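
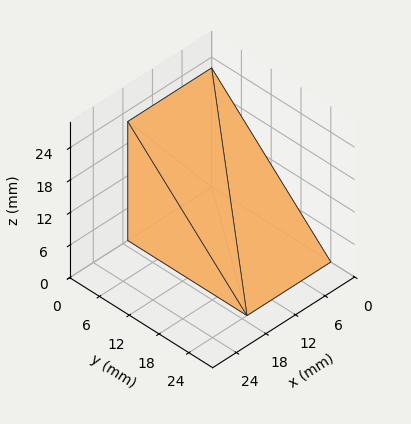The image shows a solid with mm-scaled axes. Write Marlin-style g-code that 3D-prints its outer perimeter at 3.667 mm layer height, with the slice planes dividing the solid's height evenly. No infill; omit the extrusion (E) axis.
Reading the render: the shape is a wedge (ramp): 17 × 24 mm base, rising to 22 mm along the y=0 edge and sloping linearly to z=0 at y=24 (dimensions read to the nearest mm from the axis ticks). For the g-code, the solid's height is divided into equal slices at the stated Δz and each level perimeter traced with G1 moves after a G0 lift.

; perimeter-only toolpath
G21 ; units = mm
G90 ; absolute positioning
G28 ; home
; layer 1
G0 Z3.667
G0 X0.000 Y0.000
G1 X17.000 Y0.000
G1 X17.000 Y20.000
G1 X0.000 Y20.000
G1 X0.000 Y0.000
; layer 2
G0 Z7.333
G0 X0.000 Y0.000
G1 X17.000 Y0.000
G1 X17.000 Y16.000
G1 X0.000 Y16.000
G1 X0.000 Y0.000
; layer 3
G0 Z11.000
G0 X0.000 Y0.000
G1 X17.000 Y0.000
G1 X17.000 Y12.000
G1 X0.000 Y12.000
G1 X0.000 Y0.000
; layer 4
G0 Z14.667
G0 X0.000 Y0.000
G1 X17.000 Y0.000
G1 X17.000 Y8.000
G1 X0.000 Y8.000
G1 X0.000 Y0.000
; layer 5
G0 Z18.333
G0 X0.000 Y0.000
G1 X17.000 Y0.000
G1 X17.000 Y4.000
G1 X0.000 Y4.000
G1 X0.000 Y0.000
M2 ; end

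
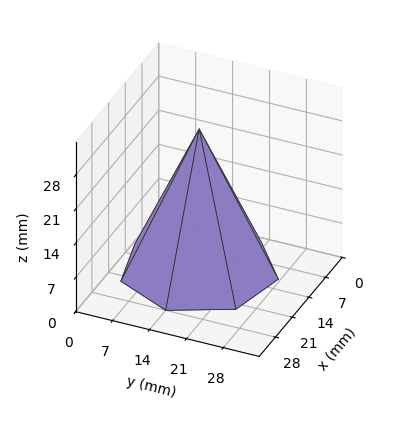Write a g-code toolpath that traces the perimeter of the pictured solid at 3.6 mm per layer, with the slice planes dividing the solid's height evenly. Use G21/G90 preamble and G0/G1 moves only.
Reading the render: the shape is a regular 7-sided pyramid, base circumscribed radius ≈ 14 mm, apex at z ≈ 29 mm (dimensions read to the nearest mm from the axis ticks). For the g-code, the solid's height is divided into equal slices at the stated Δz and each level perimeter traced with G1 moves after a G0 lift.

; perimeter-only toolpath
G21 ; units = mm
G90 ; absolute positioning
G28 ; home
; layer 1
G0 Z3.6
G0 X26.2 Y14.0
G1 X21.6 Y23.5
G1 X11.3 Y25.9
G1 X3.0 Y19.3
G1 X3.0 Y8.7
G1 X11.3 Y2.1
G1 X21.6 Y4.5
G1 X26.2 Y14.0
; layer 2
G0 Z7.2
G0 X24.5 Y14.0
G1 X20.5 Y22.2
G1 X11.7 Y24.2
G1 X4.5 Y18.6
G1 X4.5 Y9.4
G1 X11.7 Y3.8
G1 X20.5 Y5.8
G1 X24.5 Y14.0
; layer 3
G0 Z10.9
G0 X22.8 Y14.0
G1 X19.4 Y20.8
G1 X12.1 Y22.5
G1 X6.1 Y17.8
G1 X6.1 Y10.2
G1 X12.1 Y5.5
G1 X19.4 Y7.2
G1 X22.8 Y14.0
; layer 4
G0 Z14.5
G0 X21.0 Y14.0
G1 X18.4 Y19.4
G1 X12.4 Y20.8
G1 X7.7 Y17.1
G1 X7.7 Y10.9
G1 X12.4 Y7.2
G1 X18.4 Y8.6
G1 X21.0 Y14.0
; layer 5
G0 Z18.1
G0 X19.2 Y14.0
G1 X17.3 Y18.1
G1 X12.8 Y19.1
G1 X9.3 Y16.3
G1 X9.3 Y11.7
G1 X12.8 Y8.9
G1 X17.3 Y9.9
G1 X19.2 Y14.0
; layer 6
G0 Z21.8
G0 X17.5 Y14.0
G1 X16.2 Y16.7
G1 X13.2 Y17.4
G1 X10.8 Y15.5
G1 X10.8 Y12.5
G1 X13.2 Y10.6
G1 X16.2 Y11.3
G1 X17.5 Y14.0
; layer 7
G0 Z25.4
G0 X15.8 Y14.0
G1 X15.1 Y15.4
G1 X13.6 Y15.7
G1 X12.4 Y14.8
G1 X12.4 Y13.2
G1 X13.6 Y12.3
G1 X15.1 Y12.6
G1 X15.8 Y14.0
M2 ; end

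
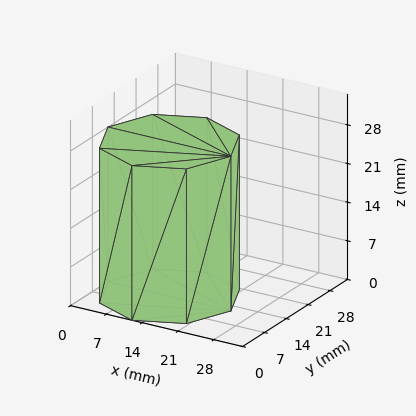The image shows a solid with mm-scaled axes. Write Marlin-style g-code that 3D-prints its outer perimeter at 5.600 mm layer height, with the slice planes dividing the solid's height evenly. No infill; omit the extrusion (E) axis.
Reading the render: the shape is a regular 8-sided prism (a cylinder approximated with 8 flat sides), circumscribed radius ≈ 12 mm, height ≈ 28 mm (dimensions read to the nearest mm from the axis ticks). For the g-code, the solid's height is divided into equal slices at the stated Δz and each level perimeter traced with G1 moves after a G0 lift.

; perimeter-only toolpath
G21 ; units = mm
G90 ; absolute positioning
G28 ; home
; layer 1
G0 Z5.600
G0 X24.000 Y12.000
G1 X20.485 Y20.485
G1 X12.000 Y24.000
G1 X3.515 Y20.485
G1 X0.000 Y12.000
G1 X3.515 Y3.515
G1 X12.000 Y0.000
G1 X20.485 Y3.515
G1 X24.000 Y12.000
; layer 2
G0 Z11.200
G0 X24.000 Y12.000
G1 X20.485 Y20.485
G1 X12.000 Y24.000
G1 X3.515 Y20.485
G1 X0.000 Y12.000
G1 X3.515 Y3.515
G1 X12.000 Y0.000
G1 X20.485 Y3.515
G1 X24.000 Y12.000
; layer 3
G0 Z16.800
G0 X24.000 Y12.000
G1 X20.485 Y20.485
G1 X12.000 Y24.000
G1 X3.515 Y20.485
G1 X0.000 Y12.000
G1 X3.515 Y3.515
G1 X12.000 Y0.000
G1 X20.485 Y3.515
G1 X24.000 Y12.000
; layer 4
G0 Z22.400
G0 X24.000 Y12.000
G1 X20.485 Y20.485
G1 X12.000 Y24.000
G1 X3.515 Y20.485
G1 X0.000 Y12.000
G1 X3.515 Y3.515
G1 X12.000 Y0.000
G1 X20.485 Y3.515
G1 X24.000 Y12.000
; layer 5
G0 Z28.000
G0 X24.000 Y12.000
G1 X20.485 Y20.485
G1 X12.000 Y24.000
G1 X3.515 Y20.485
G1 X0.000 Y12.000
G1 X3.515 Y3.515
G1 X12.000 Y0.000
G1 X20.485 Y3.515
G1 X24.000 Y12.000
M2 ; end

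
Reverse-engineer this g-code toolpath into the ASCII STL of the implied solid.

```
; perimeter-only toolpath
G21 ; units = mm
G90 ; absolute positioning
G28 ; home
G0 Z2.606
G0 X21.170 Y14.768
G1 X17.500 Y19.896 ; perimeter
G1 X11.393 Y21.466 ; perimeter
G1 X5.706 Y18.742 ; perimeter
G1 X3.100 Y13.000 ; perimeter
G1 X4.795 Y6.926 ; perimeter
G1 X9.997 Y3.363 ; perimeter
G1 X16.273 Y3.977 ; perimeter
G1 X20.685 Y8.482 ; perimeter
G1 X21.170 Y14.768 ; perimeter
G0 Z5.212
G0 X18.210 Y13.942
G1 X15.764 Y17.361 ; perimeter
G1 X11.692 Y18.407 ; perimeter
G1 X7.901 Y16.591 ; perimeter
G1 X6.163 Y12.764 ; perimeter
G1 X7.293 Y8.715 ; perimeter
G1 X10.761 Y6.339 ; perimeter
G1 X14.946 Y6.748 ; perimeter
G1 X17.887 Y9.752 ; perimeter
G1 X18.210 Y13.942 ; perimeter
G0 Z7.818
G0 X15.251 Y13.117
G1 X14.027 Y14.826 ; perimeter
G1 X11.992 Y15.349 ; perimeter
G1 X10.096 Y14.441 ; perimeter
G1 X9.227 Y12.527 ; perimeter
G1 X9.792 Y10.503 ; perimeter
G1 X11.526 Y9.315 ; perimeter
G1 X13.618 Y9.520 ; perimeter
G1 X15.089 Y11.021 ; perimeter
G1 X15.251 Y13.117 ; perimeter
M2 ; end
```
solid part
  facet normal 0.0000 0.0000 -1.0000
    outer loop
      vertex 11.094 24.524 0.000
      vertex 19.237 22.431 0.000
      vertex 24.130 15.594 0.000
    endloop
  endfacet
  facet normal 0.0000 0.0000 -1.0000
    outer loop
      vertex 3.511 20.892 0.000
      vertex 11.094 24.524 0.000
      vertex 24.130 15.594 0.000
    endloop
  endfacet
  facet normal 0.0000 0.0000 -1.0000
    outer loop
      vertex 0.036 13.236 0.000
      vertex 3.511 20.892 0.000
      vertex 24.130 15.594 0.000
    endloop
  endfacet
  facet normal 0.0000 0.0000 -1.0000
    outer loop
      vertex 2.296 5.138 0.000
      vertex 0.036 13.236 0.000
      vertex 24.130 15.594 0.000
    endloop
  endfacet
  facet normal 0.0000 0.0000 -1.0000
    outer loop
      vertex 9.232 0.387 0.000
      vertex 2.296 5.138 0.000
      vertex 24.130 15.594 0.000
    endloop
  endfacet
  facet normal 0.0000 0.0000 -1.0000
    outer loop
      vertex 17.600 1.206 0.000
      vertex 9.232 0.387 0.000
      vertex 24.130 15.594 0.000
    endloop
  endfacet
  facet normal 0.0000 0.0000 -1.0000
    outer loop
      vertex 23.483 7.212 0.000
      vertex 17.600 1.206 0.000
      vertex 24.130 15.594 0.000
    endloop
  endfacet
  facet normal 0.5448 0.3899 0.7424
    outer loop
      vertex 24.130 15.594 0.000
      vertex 19.237 22.431 0.000
      vertex 12.291 12.291 10.424
    endloop
  endfacet
  facet normal 0.1668 0.6489 0.7424
    outer loop
      vertex 19.237 22.431 0.000
      vertex 11.094 24.524 0.000
      vertex 12.291 12.291 10.424
    endloop
  endfacet
  facet normal -0.2894 0.6043 0.7424
    outer loop
      vertex 11.094 24.524 0.000
      vertex 3.511 20.892 0.000
      vertex 12.291 12.291 10.424
    endloop
  endfacet
  facet normal -0.6101 0.2769 0.7424
    outer loop
      vertex 3.511 20.892 0.000
      vertex 0.036 13.236 0.000
      vertex 12.291 12.291 10.424
    endloop
  endfacet
  facet normal -0.6453 -0.1801 0.7424
    outer loop
      vertex 0.036 13.236 0.000
      vertex 2.296 5.138 0.000
      vertex 12.291 12.291 10.424
    endloop
  endfacet
  facet normal -0.3786 -0.5528 0.7424
    outer loop
      vertex 2.296 5.138 0.000
      vertex 9.232 0.387 0.000
      vertex 12.291 12.291 10.424
    endloop
  endfacet
  facet normal 0.0653 -0.6668 0.7423
    outer loop
      vertex 9.232 0.387 0.000
      vertex 17.600 1.206 0.000
      vertex 12.291 12.291 10.424
    endloop
  endfacet
  facet normal 0.4786 -0.4688 0.7424
    outer loop
      vertex 17.600 1.206 0.000
      vertex 23.483 7.212 0.000
      vertex 12.291 12.291 10.424
    endloop
  endfacet
  facet normal 0.6680 -0.0516 0.7424
    outer loop
      vertex 23.483 7.212 0.000
      vertex 24.130 15.594 0.000
      vertex 12.291 12.291 10.424
    endloop
  endfacet
endsolid part

The G0 Z moves step by Δz≈2.606 mm. The G1 loops shrink linearly with z, so the solid tapers from its base footprint up to z≈10.4. Closing with a flat bottom cap and the tapered top and triangulating gives 16 facets — a regular 9-sided pyramid, base circumscribed radius ≈ 12.3 mm, apex at z ≈ 10.4 mm.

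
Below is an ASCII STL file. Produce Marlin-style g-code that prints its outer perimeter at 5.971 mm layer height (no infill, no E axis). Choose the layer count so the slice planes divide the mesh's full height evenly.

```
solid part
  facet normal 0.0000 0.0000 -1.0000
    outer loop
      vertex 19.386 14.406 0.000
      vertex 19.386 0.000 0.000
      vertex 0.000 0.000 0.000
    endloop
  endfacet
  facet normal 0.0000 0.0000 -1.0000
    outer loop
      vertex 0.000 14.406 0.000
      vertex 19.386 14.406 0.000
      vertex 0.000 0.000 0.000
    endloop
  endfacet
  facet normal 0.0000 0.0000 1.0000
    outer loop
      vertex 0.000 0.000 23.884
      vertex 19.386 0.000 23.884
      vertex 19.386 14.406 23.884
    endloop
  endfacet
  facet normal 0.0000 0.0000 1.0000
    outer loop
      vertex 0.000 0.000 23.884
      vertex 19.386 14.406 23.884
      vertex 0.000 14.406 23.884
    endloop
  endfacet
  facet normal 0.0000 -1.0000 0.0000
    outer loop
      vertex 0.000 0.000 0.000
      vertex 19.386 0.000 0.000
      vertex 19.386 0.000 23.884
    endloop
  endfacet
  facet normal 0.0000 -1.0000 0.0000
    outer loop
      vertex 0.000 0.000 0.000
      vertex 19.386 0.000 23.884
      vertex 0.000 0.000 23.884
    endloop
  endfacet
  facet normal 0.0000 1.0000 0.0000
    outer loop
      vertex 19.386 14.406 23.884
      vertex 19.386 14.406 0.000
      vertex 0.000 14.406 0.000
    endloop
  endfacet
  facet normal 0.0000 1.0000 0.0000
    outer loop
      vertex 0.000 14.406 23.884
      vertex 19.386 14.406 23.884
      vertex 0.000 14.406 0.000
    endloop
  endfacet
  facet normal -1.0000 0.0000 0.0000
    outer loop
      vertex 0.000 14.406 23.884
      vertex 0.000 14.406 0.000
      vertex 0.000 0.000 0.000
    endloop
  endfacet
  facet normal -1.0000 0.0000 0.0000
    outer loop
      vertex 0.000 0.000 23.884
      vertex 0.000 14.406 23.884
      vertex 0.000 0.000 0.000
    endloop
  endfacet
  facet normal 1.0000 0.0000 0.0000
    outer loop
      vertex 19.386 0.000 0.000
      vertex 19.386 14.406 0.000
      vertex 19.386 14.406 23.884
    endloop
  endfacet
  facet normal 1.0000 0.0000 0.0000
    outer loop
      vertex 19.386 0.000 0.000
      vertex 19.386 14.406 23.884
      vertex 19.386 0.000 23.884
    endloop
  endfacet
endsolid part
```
; perimeter-only toolpath
G21 ; units = mm
G90 ; absolute positioning
G28 ; home
; layer 1
G0 Z5.971
G0 X0.000 Y0.000
G1 X19.386 Y0.000
G1 X19.386 Y14.406
G1 X0.000 Y14.406
G1 X0.000 Y0.000
; layer 2
G0 Z11.942
G0 X0.000 Y0.000
G1 X19.386 Y0.000
G1 X19.386 Y14.406
G1 X0.000 Y14.406
G1 X0.000 Y0.000
; layer 3
G0 Z17.913
G0 X0.000 Y0.000
G1 X19.386 Y0.000
G1 X19.386 Y14.406
G1 X0.000 Y14.406
G1 X0.000 Y0.000
; layer 4
G0 Z23.884
G0 X0.000 Y0.000
G1 X19.386 Y0.000
G1 X19.386 Y14.406
G1 X0.000 Y14.406
G1 X0.000 Y0.000
M2 ; end

The solid is a rectangular box, roughly 19.4 × 14.4 mm footprint and 23.9 mm tall. Slicing at Δz = 5.971 mm — 4 equal slices spanning the solid's height, so layer i sits at z = i·h/4 — gives 4 non-empty perimeters. Each is a 4-segment closed polygon; G0 lifts to the layer z and rapids to the start vertex, then G1 traces the edges.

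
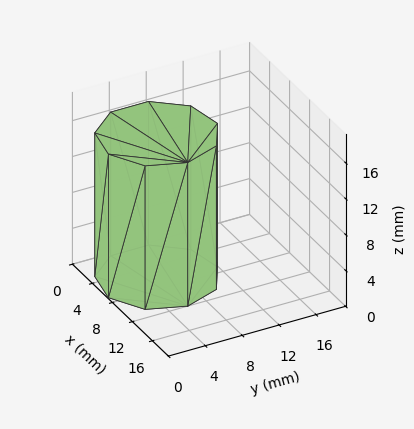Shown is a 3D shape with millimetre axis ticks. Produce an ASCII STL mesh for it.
Reading the render: the shape is a regular 9-sided prism (a cylinder approximated with 9 flat sides), circumscribed radius ≈ 6 mm, height ≈ 16 mm (dimensions read to the nearest mm from the axis ticks). For the STL, each face is triangulated and given an outward normal.

solid part
  facet normal 0.0000 0.0000 -1.0000
    outer loop
      vertex 7.04 11.91 0.00
      vertex 10.60 9.86 0.00
      vertex 12.00 6.00 0.00
    endloop
  endfacet
  facet normal 0.0000 0.0000 -1.0000
    outer loop
      vertex 3.00 11.20 0.00
      vertex 7.04 11.91 0.00
      vertex 12.00 6.00 0.00
    endloop
  endfacet
  facet normal 0.0000 0.0000 -1.0000
    outer loop
      vertex 0.36 8.05 0.00
      vertex 3.00 11.20 0.00
      vertex 12.00 6.00 0.00
    endloop
  endfacet
  facet normal 0.0000 0.0000 -1.0000
    outer loop
      vertex 0.36 3.95 0.00
      vertex 0.36 8.05 0.00
      vertex 12.00 6.00 0.00
    endloop
  endfacet
  facet normal 0.0000 0.0000 -1.0000
    outer loop
      vertex 3.00 0.80 0.00
      vertex 0.36 3.95 0.00
      vertex 12.00 6.00 0.00
    endloop
  endfacet
  facet normal 0.0000 0.0000 -1.0000
    outer loop
      vertex 7.04 0.09 0.00
      vertex 3.00 0.80 0.00
      vertex 12.00 6.00 0.00
    endloop
  endfacet
  facet normal 0.0000 0.0000 -1.0000
    outer loop
      vertex 10.60 2.14 0.00
      vertex 7.04 0.09 0.00
      vertex 12.00 6.00 0.00
    endloop
  endfacet
  facet normal 0.0000 0.0000 1.0000
    outer loop
      vertex 12.00 6.00 16.00
      vertex 10.60 9.86 16.00
      vertex 7.04 11.91 16.00
    endloop
  endfacet
  facet normal 0.0000 0.0000 1.0000
    outer loop
      vertex 12.00 6.00 16.00
      vertex 7.04 11.91 16.00
      vertex 3.00 11.20 16.00
    endloop
  endfacet
  facet normal 0.0000 0.0000 1.0000
    outer loop
      vertex 12.00 6.00 16.00
      vertex 3.00 11.20 16.00
      vertex 0.36 8.05 16.00
    endloop
  endfacet
  facet normal 0.0000 0.0000 1.0000
    outer loop
      vertex 12.00 6.00 16.00
      vertex 0.36 8.05 16.00
      vertex 0.36 3.95 16.00
    endloop
  endfacet
  facet normal 0.0000 0.0000 1.0000
    outer loop
      vertex 12.00 6.00 16.00
      vertex 0.36 3.95 16.00
      vertex 3.00 0.80 16.00
    endloop
  endfacet
  facet normal 0.0000 0.0000 1.0000
    outer loop
      vertex 12.00 6.00 16.00
      vertex 3.00 0.80 16.00
      vertex 7.04 0.09 16.00
    endloop
  endfacet
  facet normal 0.0000 0.0000 1.0000
    outer loop
      vertex 12.00 6.00 16.00
      vertex 7.04 0.09 16.00
      vertex 10.60 2.14 16.00
    endloop
  endfacet
  facet normal 0.9401 0.3410 0.0000
    outer loop
      vertex 12.00 6.00 0.00
      vertex 10.60 9.86 0.00
      vertex 10.60 9.86 16.00
    endloop
  endfacet
  facet normal 0.9401 0.3410 0.0000
    outer loop
      vertex 12.00 6.00 0.00
      vertex 10.60 9.86 16.00
      vertex 12.00 6.00 16.00
    endloop
  endfacet
  facet normal 0.4990 0.8666 0.0000
    outer loop
      vertex 10.60 9.86 0.00
      vertex 7.04 11.91 0.00
      vertex 7.04 11.91 16.00
    endloop
  endfacet
  facet normal 0.4990 0.8666 0.0000
    outer loop
      vertex 10.60 9.86 0.00
      vertex 7.04 11.91 16.00
      vertex 10.60 9.86 16.00
    endloop
  endfacet
  facet normal -0.1731 0.9849 0.0000
    outer loop
      vertex 7.04 11.91 0.00
      vertex 3.00 11.20 0.00
      vertex 3.00 11.20 16.00
    endloop
  endfacet
  facet normal -0.1731 0.9849 0.0000
    outer loop
      vertex 7.04 11.91 0.00
      vertex 3.00 11.20 16.00
      vertex 7.04 11.91 16.00
    endloop
  endfacet
  facet normal -0.7664 0.6423 0.0000
    outer loop
      vertex 3.00 11.20 0.00
      vertex 0.36 8.05 0.00
      vertex 0.36 8.05 16.00
    endloop
  endfacet
  facet normal -0.7664 0.6423 0.0000
    outer loop
      vertex 3.00 11.20 0.00
      vertex 0.36 8.05 16.00
      vertex 3.00 11.20 16.00
    endloop
  endfacet
  facet normal -1.0000 0.0000 0.0000
    outer loop
      vertex 0.36 8.05 0.00
      vertex 0.36 3.95 0.00
      vertex 0.36 3.95 16.00
    endloop
  endfacet
  facet normal -1.0000 0.0000 0.0000
    outer loop
      vertex 0.36 8.05 0.00
      vertex 0.36 3.95 16.00
      vertex 0.36 8.05 16.00
    endloop
  endfacet
  facet normal -0.7664 -0.6423 0.0000
    outer loop
      vertex 0.36 3.95 0.00
      vertex 3.00 0.80 0.00
      vertex 3.00 0.80 16.00
    endloop
  endfacet
  facet normal -0.7664 -0.6423 0.0000
    outer loop
      vertex 0.36 3.95 0.00
      vertex 3.00 0.80 16.00
      vertex 0.36 3.95 16.00
    endloop
  endfacet
  facet normal -0.1731 -0.9849 0.0000
    outer loop
      vertex 3.00 0.80 0.00
      vertex 7.04 0.09 0.00
      vertex 7.04 0.09 16.00
    endloop
  endfacet
  facet normal -0.1731 -0.9849 0.0000
    outer loop
      vertex 3.00 0.80 0.00
      vertex 7.04 0.09 16.00
      vertex 3.00 0.80 16.00
    endloop
  endfacet
  facet normal 0.4990 -0.8666 0.0000
    outer loop
      vertex 7.04 0.09 0.00
      vertex 10.60 2.14 0.00
      vertex 10.60 2.14 16.00
    endloop
  endfacet
  facet normal 0.4990 -0.8666 0.0000
    outer loop
      vertex 7.04 0.09 0.00
      vertex 10.60 2.14 16.00
      vertex 7.04 0.09 16.00
    endloop
  endfacet
  facet normal 0.9401 -0.3410 0.0000
    outer loop
      vertex 10.60 2.14 0.00
      vertex 12.00 6.00 0.00
      vertex 12.00 6.00 16.00
    endloop
  endfacet
  facet normal 0.9401 -0.3410 0.0000
    outer loop
      vertex 10.60 2.14 0.00
      vertex 12.00 6.00 16.00
      vertex 10.60 2.14 16.00
    endloop
  endfacet
endsolid part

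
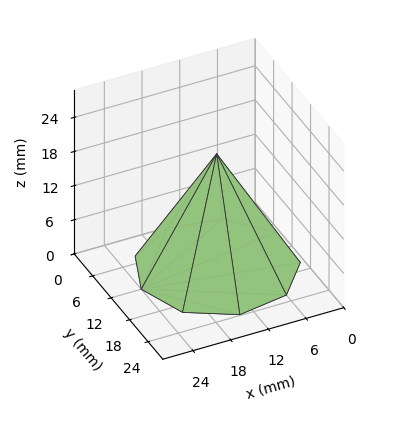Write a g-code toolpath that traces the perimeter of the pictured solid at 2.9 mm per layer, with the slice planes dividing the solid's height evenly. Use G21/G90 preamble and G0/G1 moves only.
Reading the render: the shape is a regular 9-sided pyramid, base circumscribed radius ≈ 12 mm, apex at z ≈ 20 mm (dimensions read to the nearest mm from the axis ticks). For the g-code, the solid's height is divided into equal slices at the stated Δz and each level perimeter traced with G1 moves after a G0 lift.

; perimeter-only toolpath
G21 ; units = mm
G90 ; absolute positioning
G28 ; home
; layer 1
G0 Z2.9
G0 X22.3 Y12.0
G1 X19.9 Y18.6
G1 X13.8 Y22.1
G1 X6.9 Y20.9
G1 X2.3 Y15.5
G1 X2.3 Y8.5
G1 X6.9 Y3.1
G1 X13.8 Y1.9
G1 X19.9 Y5.4
G1 X22.3 Y12.0
; layer 2
G0 Z5.7
G0 X20.6 Y12.0
G1 X18.6 Y17.5
G1 X13.5 Y20.4
G1 X7.7 Y19.4
G1 X3.9 Y14.9
G1 X3.9 Y9.1
G1 X7.7 Y4.6
G1 X13.5 Y3.6
G1 X18.6 Y6.5
G1 X20.6 Y12.0
; layer 3
G0 Z8.6
G0 X18.9 Y12.0
G1 X17.3 Y16.4
G1 X13.2 Y18.7
G1 X8.6 Y17.9
G1 X5.5 Y14.3
G1 X5.5 Y9.7
G1 X8.6 Y6.1
G1 X13.2 Y5.3
G1 X17.3 Y7.6
G1 X18.9 Y12.0
; layer 4
G0 Z11.4
G0 X17.1 Y12.0
G1 X15.9 Y15.3
G1 X12.9 Y17.1
G1 X9.4 Y16.5
G1 X7.2 Y13.8
G1 X7.2 Y10.2
G1 X9.4 Y7.5
G1 X12.9 Y6.9
G1 X15.9 Y8.7
G1 X17.1 Y12.0
; layer 5
G0 Z14.3
G0 X15.4 Y12.0
G1 X14.6 Y14.2
G1 X12.6 Y15.4
G1 X10.3 Y15.0
G1 X8.8 Y13.2
G1 X8.8 Y10.8
G1 X10.3 Y9.0
G1 X12.6 Y8.6
G1 X14.6 Y9.8
G1 X15.4 Y12.0
; layer 6
G0 Z17.1
G0 X13.7 Y12.0
G1 X13.3 Y13.1
G1 X12.3 Y13.7
G1 X11.1 Y13.5
G1 X10.4 Y12.6
G1 X10.4 Y11.4
G1 X11.1 Y10.5
G1 X12.3 Y10.3
G1 X13.3 Y10.9
G1 X13.7 Y12.0
M2 ; end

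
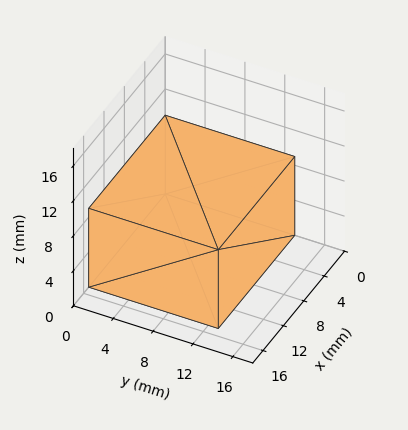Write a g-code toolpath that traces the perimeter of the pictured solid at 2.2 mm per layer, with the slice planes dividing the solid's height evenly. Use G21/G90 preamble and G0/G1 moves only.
Reading the render: the shape is a rectangular box, roughly 15 × 13 mm footprint and 9 mm tall (dimensions read to the nearest mm from the axis ticks). For the g-code, the solid's height is divided into equal slices at the stated Δz and each level perimeter traced with G1 moves after a G0 lift.

; perimeter-only toolpath
G21 ; units = mm
G90 ; absolute positioning
G28 ; home
; layer 1
G0 Z2.2
G0 X0.0 Y0.0
G1 X15.0 Y0.0
G1 X15.0 Y13.0
G1 X0.0 Y13.0
G1 X0.0 Y0.0
; layer 2
G0 Z4.5
G0 X0.0 Y0.0
G1 X15.0 Y0.0
G1 X15.0 Y13.0
G1 X0.0 Y13.0
G1 X0.0 Y0.0
; layer 3
G0 Z6.8
G0 X0.0 Y0.0
G1 X15.0 Y0.0
G1 X15.0 Y13.0
G1 X0.0 Y13.0
G1 X0.0 Y0.0
; layer 4
G0 Z9.0
G0 X0.0 Y0.0
G1 X15.0 Y0.0
G1 X15.0 Y13.0
G1 X0.0 Y13.0
G1 X0.0 Y0.0
M2 ; end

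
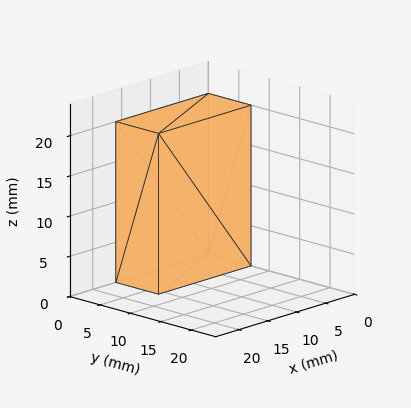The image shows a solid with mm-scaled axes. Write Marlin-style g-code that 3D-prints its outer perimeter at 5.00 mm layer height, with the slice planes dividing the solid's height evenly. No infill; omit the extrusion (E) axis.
Reading the render: the shape is a rectangular box, roughly 16 × 7 mm footprint and 20 mm tall (dimensions read to the nearest mm from the axis ticks). For the g-code, the solid's height is divided into equal slices at the stated Δz and each level perimeter traced with G1 moves after a G0 lift.

; perimeter-only toolpath
G21 ; units = mm
G90 ; absolute positioning
G28 ; home
; layer 1
G0 Z5.00
G0 X0.00 Y0.00
G1 X16.00 Y0.00
G1 X16.00 Y7.00
G1 X0.00 Y7.00
G1 X0.00 Y0.00
; layer 2
G0 Z10.00
G0 X0.00 Y0.00
G1 X16.00 Y0.00
G1 X16.00 Y7.00
G1 X0.00 Y7.00
G1 X0.00 Y0.00
; layer 3
G0 Z15.00
G0 X0.00 Y0.00
G1 X16.00 Y0.00
G1 X16.00 Y7.00
G1 X0.00 Y7.00
G1 X0.00 Y0.00
; layer 4
G0 Z20.00
G0 X0.00 Y0.00
G1 X16.00 Y0.00
G1 X16.00 Y7.00
G1 X0.00 Y7.00
G1 X0.00 Y0.00
M2 ; end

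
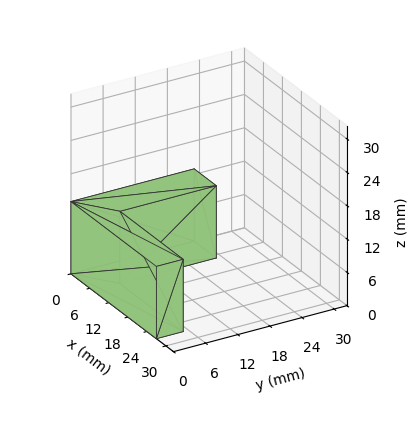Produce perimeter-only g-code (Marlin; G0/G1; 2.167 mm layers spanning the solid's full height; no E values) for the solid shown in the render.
Reading the render: the shape is an L-shaped prism: outer 27 × 23 mm, arm thicknesses ≈ 5 mm (horizontal) and 7 mm (vertical), extruded 13 mm in z (dimensions read to the nearest mm from the axis ticks). For the g-code, the solid's height is divided into equal slices at the stated Δz and each level perimeter traced with G1 moves after a G0 lift.

; perimeter-only toolpath
G21 ; units = mm
G90 ; absolute positioning
G28 ; home
; layer 1
G0 Z2.167
G0 X0.000 Y0.000
G1 X27.000 Y0.000
G1 X27.000 Y5.000
G1 X7.000 Y5.000
G1 X7.000 Y23.000
G1 X0.000 Y23.000
G1 X0.000 Y0.000
; layer 2
G0 Z4.333
G0 X0.000 Y0.000
G1 X27.000 Y0.000
G1 X27.000 Y5.000
G1 X7.000 Y5.000
G1 X7.000 Y23.000
G1 X0.000 Y23.000
G1 X0.000 Y0.000
; layer 3
G0 Z6.500
G0 X0.000 Y0.000
G1 X27.000 Y0.000
G1 X27.000 Y5.000
G1 X7.000 Y5.000
G1 X7.000 Y23.000
G1 X0.000 Y23.000
G1 X0.000 Y0.000
; layer 4
G0 Z8.667
G0 X0.000 Y0.000
G1 X27.000 Y0.000
G1 X27.000 Y5.000
G1 X7.000 Y5.000
G1 X7.000 Y23.000
G1 X0.000 Y23.000
G1 X0.000 Y0.000
; layer 5
G0 Z10.833
G0 X0.000 Y0.000
G1 X27.000 Y0.000
G1 X27.000 Y5.000
G1 X7.000 Y5.000
G1 X7.000 Y23.000
G1 X0.000 Y23.000
G1 X0.000 Y0.000
; layer 6
G0 Z13.000
G0 X0.000 Y0.000
G1 X27.000 Y0.000
G1 X27.000 Y5.000
G1 X7.000 Y5.000
G1 X7.000 Y23.000
G1 X0.000 Y23.000
G1 X0.000 Y0.000
M2 ; end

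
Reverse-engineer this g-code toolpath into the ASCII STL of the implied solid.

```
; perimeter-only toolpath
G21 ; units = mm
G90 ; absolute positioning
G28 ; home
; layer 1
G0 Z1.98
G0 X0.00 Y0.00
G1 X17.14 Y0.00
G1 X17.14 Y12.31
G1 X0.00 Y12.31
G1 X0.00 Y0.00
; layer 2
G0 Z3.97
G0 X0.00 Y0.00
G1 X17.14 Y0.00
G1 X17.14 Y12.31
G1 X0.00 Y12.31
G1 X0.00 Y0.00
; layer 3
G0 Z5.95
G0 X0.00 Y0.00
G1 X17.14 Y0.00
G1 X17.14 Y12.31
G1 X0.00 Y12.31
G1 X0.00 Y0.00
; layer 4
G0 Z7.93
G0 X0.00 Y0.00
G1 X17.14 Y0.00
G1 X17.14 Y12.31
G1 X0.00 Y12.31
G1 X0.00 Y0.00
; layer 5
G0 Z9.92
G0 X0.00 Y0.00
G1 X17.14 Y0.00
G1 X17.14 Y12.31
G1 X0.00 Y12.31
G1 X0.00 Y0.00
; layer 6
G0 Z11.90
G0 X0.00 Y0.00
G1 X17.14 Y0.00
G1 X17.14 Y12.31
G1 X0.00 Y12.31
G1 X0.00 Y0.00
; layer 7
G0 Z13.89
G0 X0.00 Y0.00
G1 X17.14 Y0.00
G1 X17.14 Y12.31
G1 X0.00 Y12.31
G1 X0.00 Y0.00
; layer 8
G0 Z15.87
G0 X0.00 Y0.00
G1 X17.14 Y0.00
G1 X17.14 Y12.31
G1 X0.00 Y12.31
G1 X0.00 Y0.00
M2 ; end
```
solid part
  facet normal 0.0000 0.0000 -1.0000
    outer loop
      vertex 17.14 12.31 0.00
      vertex 17.14 0.00 0.00
      vertex 0.00 0.00 0.00
    endloop
  endfacet
  facet normal 0.0000 0.0000 -1.0000
    outer loop
      vertex 0.00 12.31 0.00
      vertex 17.14 12.31 0.00
      vertex 0.00 0.00 0.00
    endloop
  endfacet
  facet normal 0.0000 0.0000 1.0000
    outer loop
      vertex 0.00 0.00 15.87
      vertex 17.14 0.00 15.87
      vertex 17.14 12.31 15.87
    endloop
  endfacet
  facet normal 0.0000 0.0000 1.0000
    outer loop
      vertex 0.00 0.00 15.87
      vertex 17.14 12.31 15.87
      vertex 0.00 12.31 15.87
    endloop
  endfacet
  facet normal 0.0000 -1.0000 0.0000
    outer loop
      vertex 0.00 0.00 0.00
      vertex 17.14 0.00 0.00
      vertex 17.14 0.00 15.87
    endloop
  endfacet
  facet normal 0.0000 -1.0000 0.0000
    outer loop
      vertex 0.00 0.00 0.00
      vertex 17.14 0.00 15.87
      vertex 0.00 0.00 15.87
    endloop
  endfacet
  facet normal 0.0000 1.0000 0.0000
    outer loop
      vertex 17.14 12.31 15.87
      vertex 17.14 12.31 0.00
      vertex 0.00 12.31 0.00
    endloop
  endfacet
  facet normal 0.0000 1.0000 0.0000
    outer loop
      vertex 0.00 12.31 15.87
      vertex 17.14 12.31 15.87
      vertex 0.00 12.31 0.00
    endloop
  endfacet
  facet normal -1.0000 0.0000 0.0000
    outer loop
      vertex 0.00 12.31 15.87
      vertex 0.00 12.31 0.00
      vertex 0.00 0.00 0.00
    endloop
  endfacet
  facet normal -1.0000 0.0000 0.0000
    outer loop
      vertex 0.00 0.00 15.87
      vertex 0.00 12.31 15.87
      vertex 0.00 0.00 0.00
    endloop
  endfacet
  facet normal 1.0000 0.0000 0.0000
    outer loop
      vertex 17.14 0.00 0.00
      vertex 17.14 12.31 0.00
      vertex 17.14 12.31 15.87
    endloop
  endfacet
  facet normal 1.0000 0.0000 0.0000
    outer loop
      vertex 17.14 0.00 0.00
      vertex 17.14 12.31 15.87
      vertex 17.14 0.00 15.87
    endloop
  endfacet
endsolid part

The G0 Z moves step by Δz≈1.98 mm. Every layer's G1 loop is the same polygon, so the solid is a straight extrusion of it from z=0 to z≈15.9. Closing with flat bottom and top caps and triangulating gives 12 facets — a rectangular box, roughly 17.1 × 12.3 mm footprint and 15.9 mm tall.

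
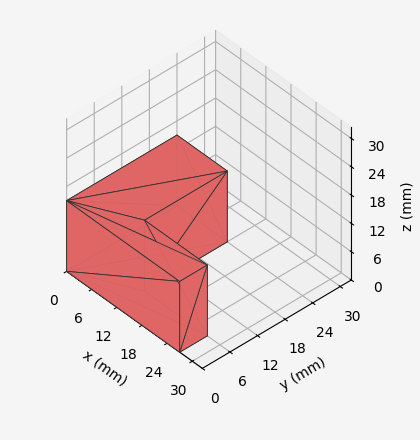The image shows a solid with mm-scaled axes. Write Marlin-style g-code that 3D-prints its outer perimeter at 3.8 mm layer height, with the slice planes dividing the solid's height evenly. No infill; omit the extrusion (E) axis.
Reading the render: the shape is an L-shaped prism: outer 27 × 24 mm, arm thicknesses ≈ 6 mm (horizontal) and 12 mm (vertical), extruded 15 mm in z (dimensions read to the nearest mm from the axis ticks). For the g-code, the solid's height is divided into equal slices at the stated Δz and each level perimeter traced with G1 moves after a G0 lift.

; perimeter-only toolpath
G21 ; units = mm
G90 ; absolute positioning
G28 ; home
; layer 1
G0 Z3.8
G0 X0.0 Y0.0
G1 X27.0 Y0.0
G1 X27.0 Y6.0
G1 X12.0 Y6.0
G1 X12.0 Y24.0
G1 X0.0 Y24.0
G1 X0.0 Y0.0
; layer 2
G0 Z7.5
G0 X0.0 Y0.0
G1 X27.0 Y0.0
G1 X27.0 Y6.0
G1 X12.0 Y6.0
G1 X12.0 Y24.0
G1 X0.0 Y24.0
G1 X0.0 Y0.0
; layer 3
G0 Z11.2
G0 X0.0 Y0.0
G1 X27.0 Y0.0
G1 X27.0 Y6.0
G1 X12.0 Y6.0
G1 X12.0 Y24.0
G1 X0.0 Y24.0
G1 X0.0 Y0.0
; layer 4
G0 Z15.0
G0 X0.0 Y0.0
G1 X27.0 Y0.0
G1 X27.0 Y6.0
G1 X12.0 Y6.0
G1 X12.0 Y24.0
G1 X0.0 Y24.0
G1 X0.0 Y0.0
M2 ; end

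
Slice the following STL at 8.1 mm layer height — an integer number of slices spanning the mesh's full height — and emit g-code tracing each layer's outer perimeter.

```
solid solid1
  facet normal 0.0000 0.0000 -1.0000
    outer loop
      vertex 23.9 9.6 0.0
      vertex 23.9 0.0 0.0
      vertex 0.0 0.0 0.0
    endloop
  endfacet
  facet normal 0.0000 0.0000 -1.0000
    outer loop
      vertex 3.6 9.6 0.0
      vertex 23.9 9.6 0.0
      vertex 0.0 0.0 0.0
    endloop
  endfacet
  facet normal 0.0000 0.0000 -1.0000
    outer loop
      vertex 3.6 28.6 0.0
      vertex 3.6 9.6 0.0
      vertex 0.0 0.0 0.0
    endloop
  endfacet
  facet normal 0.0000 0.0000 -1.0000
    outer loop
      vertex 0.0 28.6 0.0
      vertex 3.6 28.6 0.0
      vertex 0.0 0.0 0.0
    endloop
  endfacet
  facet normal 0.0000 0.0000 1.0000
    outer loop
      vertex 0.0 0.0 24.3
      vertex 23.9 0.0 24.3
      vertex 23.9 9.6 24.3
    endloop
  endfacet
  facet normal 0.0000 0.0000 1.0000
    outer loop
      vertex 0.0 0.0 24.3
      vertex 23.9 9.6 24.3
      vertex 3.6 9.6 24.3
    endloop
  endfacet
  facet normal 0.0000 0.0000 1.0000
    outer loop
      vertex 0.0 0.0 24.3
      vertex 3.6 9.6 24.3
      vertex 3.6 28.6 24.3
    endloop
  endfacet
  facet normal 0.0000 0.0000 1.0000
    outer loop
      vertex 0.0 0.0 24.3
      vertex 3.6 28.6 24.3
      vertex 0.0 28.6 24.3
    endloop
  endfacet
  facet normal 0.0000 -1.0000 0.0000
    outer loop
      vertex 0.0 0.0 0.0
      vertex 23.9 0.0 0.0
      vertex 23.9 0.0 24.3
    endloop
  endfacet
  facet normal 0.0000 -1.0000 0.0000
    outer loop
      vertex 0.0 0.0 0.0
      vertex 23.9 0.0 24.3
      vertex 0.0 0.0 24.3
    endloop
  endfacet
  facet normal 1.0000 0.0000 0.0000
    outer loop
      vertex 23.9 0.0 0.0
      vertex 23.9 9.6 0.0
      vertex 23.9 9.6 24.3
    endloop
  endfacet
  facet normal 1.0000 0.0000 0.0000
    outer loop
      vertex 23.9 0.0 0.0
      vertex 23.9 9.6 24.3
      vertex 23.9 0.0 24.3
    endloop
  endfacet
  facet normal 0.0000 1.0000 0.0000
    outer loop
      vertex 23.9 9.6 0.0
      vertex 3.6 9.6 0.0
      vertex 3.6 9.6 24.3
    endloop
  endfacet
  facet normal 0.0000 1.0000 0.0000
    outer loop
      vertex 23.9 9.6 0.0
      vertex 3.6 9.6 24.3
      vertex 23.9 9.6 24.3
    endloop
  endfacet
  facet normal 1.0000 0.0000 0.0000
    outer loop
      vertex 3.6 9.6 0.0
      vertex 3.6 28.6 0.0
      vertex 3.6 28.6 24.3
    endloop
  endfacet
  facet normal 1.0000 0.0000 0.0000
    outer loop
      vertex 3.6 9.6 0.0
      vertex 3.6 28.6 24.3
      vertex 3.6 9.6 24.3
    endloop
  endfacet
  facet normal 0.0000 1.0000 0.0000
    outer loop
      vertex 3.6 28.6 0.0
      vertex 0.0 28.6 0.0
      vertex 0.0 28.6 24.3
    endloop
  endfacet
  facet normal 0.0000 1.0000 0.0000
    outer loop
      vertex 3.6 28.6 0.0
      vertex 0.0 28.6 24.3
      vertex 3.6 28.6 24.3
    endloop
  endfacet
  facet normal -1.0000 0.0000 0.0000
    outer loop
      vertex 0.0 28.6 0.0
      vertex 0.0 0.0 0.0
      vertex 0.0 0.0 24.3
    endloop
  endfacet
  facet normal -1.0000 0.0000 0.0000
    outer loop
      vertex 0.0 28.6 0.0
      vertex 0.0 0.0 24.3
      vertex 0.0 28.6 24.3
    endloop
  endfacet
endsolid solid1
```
; perimeter-only toolpath
G21 ; units = mm
G90 ; absolute positioning
G28 ; home
; layer 1
G0 Z8.1
G0 X0.0 Y0.0
G1 X23.9 Y0.0
G1 X23.9 Y9.6
G1 X3.6 Y9.6
G1 X3.6 Y28.6
G1 X0.0 Y28.6
G1 X0.0 Y0.0
; layer 2
G0 Z16.2
G0 X0.0 Y0.0
G1 X23.9 Y0.0
G1 X23.9 Y9.6
G1 X3.6 Y9.6
G1 X3.6 Y28.6
G1 X0.0 Y28.6
G1 X0.0 Y0.0
; layer 3
G0 Z24.3
G0 X0.0 Y0.0
G1 X23.9 Y0.0
G1 X23.9 Y9.6
G1 X3.6 Y9.6
G1 X3.6 Y28.6
G1 X0.0 Y28.6
G1 X0.0 Y0.0
M2 ; end

The solid is an L-shaped prism: outer 23.9 × 28.6 mm, arm thicknesses ≈ 9.6 mm (horizontal) and 3.6 mm (vertical), extruded 24.3 mm in z. Slicing at Δz = 8.1 mm — 3 equal slices spanning the solid's height, so layer i sits at z = i·h/3 — gives 3 non-empty perimeters. Each is a 6-segment closed polygon; G0 lifts to the layer z and rapids to the start vertex, then G1 traces the edges.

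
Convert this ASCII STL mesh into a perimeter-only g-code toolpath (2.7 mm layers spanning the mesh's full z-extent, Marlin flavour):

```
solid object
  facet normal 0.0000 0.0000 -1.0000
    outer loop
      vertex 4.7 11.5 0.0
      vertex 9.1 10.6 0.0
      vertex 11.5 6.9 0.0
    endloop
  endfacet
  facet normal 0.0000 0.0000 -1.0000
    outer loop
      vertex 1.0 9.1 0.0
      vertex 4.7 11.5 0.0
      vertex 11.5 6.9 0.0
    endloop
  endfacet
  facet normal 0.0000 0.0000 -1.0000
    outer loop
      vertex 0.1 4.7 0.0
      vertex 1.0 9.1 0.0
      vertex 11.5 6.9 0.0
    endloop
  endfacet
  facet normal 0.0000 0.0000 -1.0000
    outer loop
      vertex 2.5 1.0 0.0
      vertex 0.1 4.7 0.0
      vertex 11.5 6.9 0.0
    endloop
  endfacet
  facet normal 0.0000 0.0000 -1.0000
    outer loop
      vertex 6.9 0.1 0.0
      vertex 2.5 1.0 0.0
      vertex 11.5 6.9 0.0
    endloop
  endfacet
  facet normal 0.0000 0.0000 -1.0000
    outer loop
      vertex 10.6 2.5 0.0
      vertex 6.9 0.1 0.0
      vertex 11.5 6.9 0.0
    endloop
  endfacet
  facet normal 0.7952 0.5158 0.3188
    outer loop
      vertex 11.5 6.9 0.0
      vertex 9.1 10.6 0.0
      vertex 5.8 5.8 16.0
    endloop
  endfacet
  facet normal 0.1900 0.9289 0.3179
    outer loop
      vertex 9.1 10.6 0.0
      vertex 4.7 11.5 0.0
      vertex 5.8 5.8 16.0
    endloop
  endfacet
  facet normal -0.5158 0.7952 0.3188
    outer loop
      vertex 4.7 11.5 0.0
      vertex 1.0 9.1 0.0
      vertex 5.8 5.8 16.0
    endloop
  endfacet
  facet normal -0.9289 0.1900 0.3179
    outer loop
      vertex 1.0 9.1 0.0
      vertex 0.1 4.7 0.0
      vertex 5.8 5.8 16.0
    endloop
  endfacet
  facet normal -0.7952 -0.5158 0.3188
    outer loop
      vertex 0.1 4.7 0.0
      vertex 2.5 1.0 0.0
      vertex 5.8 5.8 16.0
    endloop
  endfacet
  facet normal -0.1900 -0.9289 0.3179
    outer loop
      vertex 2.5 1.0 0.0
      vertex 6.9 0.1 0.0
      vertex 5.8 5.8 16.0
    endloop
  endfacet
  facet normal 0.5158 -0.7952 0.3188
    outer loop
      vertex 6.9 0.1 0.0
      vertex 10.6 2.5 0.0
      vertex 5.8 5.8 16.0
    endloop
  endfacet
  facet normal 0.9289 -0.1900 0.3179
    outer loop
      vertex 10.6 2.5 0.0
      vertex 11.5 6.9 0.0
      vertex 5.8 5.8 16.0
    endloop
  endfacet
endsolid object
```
; perimeter-only toolpath
G21 ; units = mm
G90 ; absolute positioning
G28 ; home
; layer 1
G0 Z2.7
G0 X10.6 Y6.7
G1 X8.5 Y9.8
G1 X4.9 Y10.6
G1 X1.8 Y8.5
G1 X1.0 Y4.9
G1 X3.0 Y1.8
G1 X6.7 Y1.0
G1 X9.8 Y3.0
G1 X10.6 Y6.7
; layer 2
G0 Z5.3
G0 X9.6 Y6.5
G1 X8.0 Y9.0
G1 X5.1 Y9.6
G1 X2.6 Y8.0
G1 X2.0 Y5.1
G1 X3.6 Y2.6
G1 X6.5 Y2.0
G1 X9.0 Y3.6
G1 X9.6 Y6.5
; layer 3
G0 Z8.0
G0 X8.7 Y6.3
G1 X7.4 Y8.2
G1 X5.2 Y8.7
G1 X3.4 Y7.4
G1 X2.9 Y5.2
G1 X4.2 Y3.4
G1 X6.3 Y2.9
G1 X8.2 Y4.2
G1 X8.7 Y6.3
; layer 4
G0 Z10.7
G0 X7.7 Y6.2
G1 X6.9 Y7.4
G1 X5.4 Y7.7
G1 X4.2 Y6.9
G1 X3.9 Y5.4
G1 X4.7 Y4.2
G1 X6.2 Y3.9
G1 X7.4 Y4.7
G1 X7.7 Y6.2
; layer 5
G0 Z13.3
G0 X6.8 Y6.0
G1 X6.4 Y6.6
G1 X5.6 Y6.8
G1 X5.0 Y6.4
G1 X4.8 Y5.6
G1 X5.2 Y5.0
G1 X6.0 Y4.8
G1 X6.6 Y5.2
G1 X6.8 Y6.0
M2 ; end

The solid is a regular 8-sided pyramid, base circumscribed radius ≈ 5.8 mm, apex at z ≈ 16 mm. Slicing at Δz = 2.7 mm — 6 equal slices spanning the solid's height, so layer i sits at z = i·h/6 — gives 5 non-empty perimeters. Each is a 8-segment closed polygon; G0 lifts to the layer z and rapids to the start vertex, then G1 traces the edges. The cross-section shrinks linearly with z (the slice at the apex is degenerate and omitted).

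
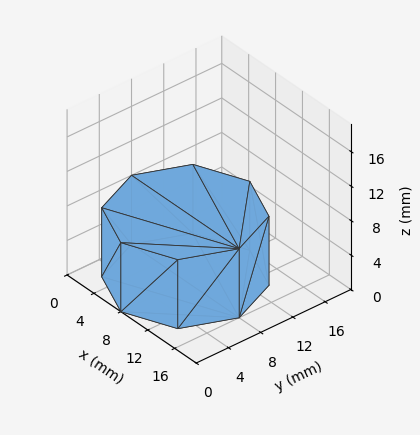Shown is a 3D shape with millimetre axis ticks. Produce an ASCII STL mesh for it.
Reading the render: the shape is a regular 8-sided prism (a cylinder approximated with 8 flat sides), circumscribed radius ≈ 8 mm, height ≈ 8 mm (dimensions read to the nearest mm from the axis ticks). For the STL, each face is triangulated and given an outward normal.

solid part
  facet normal 0.0000 0.0000 -1.0000
    outer loop
      vertex 8.000 16.000 0.000
      vertex 13.657 13.657 0.000
      vertex 16.000 8.000 0.000
    endloop
  endfacet
  facet normal 0.0000 0.0000 -1.0000
    outer loop
      vertex 2.343 13.657 0.000
      vertex 8.000 16.000 0.000
      vertex 16.000 8.000 0.000
    endloop
  endfacet
  facet normal 0.0000 0.0000 -1.0000
    outer loop
      vertex 0.000 8.000 0.000
      vertex 2.343 13.657 0.000
      vertex 16.000 8.000 0.000
    endloop
  endfacet
  facet normal 0.0000 0.0000 -1.0000
    outer loop
      vertex 2.343 2.343 0.000
      vertex 0.000 8.000 0.000
      vertex 16.000 8.000 0.000
    endloop
  endfacet
  facet normal 0.0000 0.0000 -1.0000
    outer loop
      vertex 8.000 0.000 0.000
      vertex 2.343 2.343 0.000
      vertex 16.000 8.000 0.000
    endloop
  endfacet
  facet normal 0.0000 0.0000 -1.0000
    outer loop
      vertex 13.657 2.343 0.000
      vertex 8.000 0.000 0.000
      vertex 16.000 8.000 0.000
    endloop
  endfacet
  facet normal 0.0000 0.0000 1.0000
    outer loop
      vertex 16.000 8.000 8.000
      vertex 13.657 13.657 8.000
      vertex 8.000 16.000 8.000
    endloop
  endfacet
  facet normal 0.0000 0.0000 1.0000
    outer loop
      vertex 16.000 8.000 8.000
      vertex 8.000 16.000 8.000
      vertex 2.343 13.657 8.000
    endloop
  endfacet
  facet normal 0.0000 0.0000 1.0000
    outer loop
      vertex 16.000 8.000 8.000
      vertex 2.343 13.657 8.000
      vertex 0.000 8.000 8.000
    endloop
  endfacet
  facet normal 0.0000 0.0000 1.0000
    outer loop
      vertex 16.000 8.000 8.000
      vertex 0.000 8.000 8.000
      vertex 2.343 2.343 8.000
    endloop
  endfacet
  facet normal 0.0000 0.0000 1.0000
    outer loop
      vertex 16.000 8.000 8.000
      vertex 2.343 2.343 8.000
      vertex 8.000 0.000 8.000
    endloop
  endfacet
  facet normal 0.0000 0.0000 1.0000
    outer loop
      vertex 16.000 8.000 8.000
      vertex 8.000 0.000 8.000
      vertex 13.657 2.343 8.000
    endloop
  endfacet
  facet normal 0.9239 0.3827 0.0000
    outer loop
      vertex 16.000 8.000 0.000
      vertex 13.657 13.657 0.000
      vertex 13.657 13.657 8.000
    endloop
  endfacet
  facet normal 0.9239 0.3827 0.0000
    outer loop
      vertex 16.000 8.000 0.000
      vertex 13.657 13.657 8.000
      vertex 16.000 8.000 8.000
    endloop
  endfacet
  facet normal 0.3827 0.9239 0.0000
    outer loop
      vertex 13.657 13.657 0.000
      vertex 8.000 16.000 0.000
      vertex 8.000 16.000 8.000
    endloop
  endfacet
  facet normal 0.3827 0.9239 0.0000
    outer loop
      vertex 13.657 13.657 0.000
      vertex 8.000 16.000 8.000
      vertex 13.657 13.657 8.000
    endloop
  endfacet
  facet normal -0.3827 0.9239 0.0000
    outer loop
      vertex 8.000 16.000 0.000
      vertex 2.343 13.657 0.000
      vertex 2.343 13.657 8.000
    endloop
  endfacet
  facet normal -0.3827 0.9239 0.0000
    outer loop
      vertex 8.000 16.000 0.000
      vertex 2.343 13.657 8.000
      vertex 8.000 16.000 8.000
    endloop
  endfacet
  facet normal -0.9239 0.3827 0.0000
    outer loop
      vertex 2.343 13.657 0.000
      vertex 0.000 8.000 0.000
      vertex 0.000 8.000 8.000
    endloop
  endfacet
  facet normal -0.9239 0.3827 0.0000
    outer loop
      vertex 2.343 13.657 0.000
      vertex 0.000 8.000 8.000
      vertex 2.343 13.657 8.000
    endloop
  endfacet
  facet normal -0.9239 -0.3827 0.0000
    outer loop
      vertex 0.000 8.000 0.000
      vertex 2.343 2.343 0.000
      vertex 2.343 2.343 8.000
    endloop
  endfacet
  facet normal -0.9239 -0.3827 0.0000
    outer loop
      vertex 0.000 8.000 0.000
      vertex 2.343 2.343 8.000
      vertex 0.000 8.000 8.000
    endloop
  endfacet
  facet normal -0.3827 -0.9239 0.0000
    outer loop
      vertex 2.343 2.343 0.000
      vertex 8.000 0.000 0.000
      vertex 8.000 0.000 8.000
    endloop
  endfacet
  facet normal -0.3827 -0.9239 0.0000
    outer loop
      vertex 2.343 2.343 0.000
      vertex 8.000 0.000 8.000
      vertex 2.343 2.343 8.000
    endloop
  endfacet
  facet normal 0.3827 -0.9239 0.0000
    outer loop
      vertex 8.000 0.000 0.000
      vertex 13.657 2.343 0.000
      vertex 13.657 2.343 8.000
    endloop
  endfacet
  facet normal 0.3827 -0.9239 0.0000
    outer loop
      vertex 8.000 0.000 0.000
      vertex 13.657 2.343 8.000
      vertex 8.000 0.000 8.000
    endloop
  endfacet
  facet normal 0.9239 -0.3827 0.0000
    outer loop
      vertex 13.657 2.343 0.000
      vertex 16.000 8.000 0.000
      vertex 16.000 8.000 8.000
    endloop
  endfacet
  facet normal 0.9239 -0.3827 0.0000
    outer loop
      vertex 13.657 2.343 0.000
      vertex 16.000 8.000 8.000
      vertex 13.657 2.343 8.000
    endloop
  endfacet
endsolid part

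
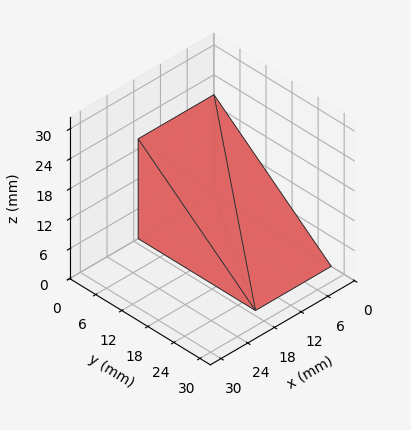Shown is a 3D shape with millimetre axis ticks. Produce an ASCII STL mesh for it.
Reading the render: the shape is a wedge (ramp): 17 × 27 mm base, rising to 20 mm along the y=0 edge and sloping linearly to z=0 at y=27 (dimensions read to the nearest mm from the axis ticks). For the STL, each face is triangulated and given an outward normal.

solid part
  facet normal 0.0000 0.0000 -1.0000
    outer loop
      vertex 17.0 27.0 0.0
      vertex 17.0 0.0 0.0
      vertex 0.0 0.0 0.0
    endloop
  endfacet
  facet normal 0.0000 0.0000 -1.0000
    outer loop
      vertex 0.0 27.0 0.0
      vertex 17.0 27.0 0.0
      vertex 0.0 0.0 0.0
    endloop
  endfacet
  facet normal 0.0000 -1.0000 0.0000
    outer loop
      vertex 0.0 0.0 0.0
      vertex 17.0 0.0 0.0
      vertex 17.0 0.0 20.0
    endloop
  endfacet
  facet normal 0.0000 -1.0000 0.0000
    outer loop
      vertex 0.0 0.0 0.0
      vertex 17.0 0.0 20.0
      vertex 0.0 0.0 20.0
    endloop
  endfacet
  facet normal 0.0000 0.5952 0.8036
    outer loop
      vertex 0.0 0.0 20.0
      vertex 17.0 0.0 20.0
      vertex 17.0 27.0 0.0
    endloop
  endfacet
  facet normal 0.0000 0.5952 0.8036
    outer loop
      vertex 0.0 0.0 20.0
      vertex 17.0 27.0 0.0
      vertex 0.0 27.0 0.0
    endloop
  endfacet
  facet normal -1.0000 0.0000 0.0000
    outer loop
      vertex 0.0 0.0 20.0
      vertex 0.0 27.0 0.0
      vertex 0.0 0.0 0.0
    endloop
  endfacet
  facet normal 1.0000 0.0000 0.0000
    outer loop
      vertex 17.0 0.0 0.0
      vertex 17.0 27.0 0.0
      vertex 17.0 0.0 20.0
    endloop
  endfacet
endsolid part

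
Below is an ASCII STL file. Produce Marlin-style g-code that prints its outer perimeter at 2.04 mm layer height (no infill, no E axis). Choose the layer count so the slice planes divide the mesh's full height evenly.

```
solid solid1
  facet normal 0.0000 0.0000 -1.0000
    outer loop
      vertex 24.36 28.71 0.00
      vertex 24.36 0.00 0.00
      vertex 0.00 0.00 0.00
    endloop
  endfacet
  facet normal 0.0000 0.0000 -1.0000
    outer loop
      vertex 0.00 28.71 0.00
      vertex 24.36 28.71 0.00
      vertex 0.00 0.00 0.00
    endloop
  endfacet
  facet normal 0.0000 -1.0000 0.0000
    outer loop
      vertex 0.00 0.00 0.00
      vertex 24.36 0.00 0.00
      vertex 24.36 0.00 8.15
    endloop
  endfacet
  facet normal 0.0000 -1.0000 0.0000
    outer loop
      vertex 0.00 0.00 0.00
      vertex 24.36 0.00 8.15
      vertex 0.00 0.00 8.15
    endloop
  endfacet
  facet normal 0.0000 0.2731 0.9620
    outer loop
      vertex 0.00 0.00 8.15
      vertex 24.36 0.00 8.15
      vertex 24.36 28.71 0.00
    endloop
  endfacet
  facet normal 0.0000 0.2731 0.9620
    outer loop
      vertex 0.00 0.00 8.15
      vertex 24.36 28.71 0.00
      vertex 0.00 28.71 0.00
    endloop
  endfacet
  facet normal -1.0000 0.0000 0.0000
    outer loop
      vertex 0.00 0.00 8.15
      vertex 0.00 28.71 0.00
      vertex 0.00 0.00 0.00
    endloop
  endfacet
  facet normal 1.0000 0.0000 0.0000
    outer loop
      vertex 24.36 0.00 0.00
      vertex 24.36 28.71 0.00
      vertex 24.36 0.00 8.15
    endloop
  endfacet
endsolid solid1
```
; perimeter-only toolpath
G21 ; units = mm
G90 ; absolute positioning
G28 ; home
; layer 1
G0 Z2.04
G0 X0.00 Y0.00
G1 X24.36 Y0.00
G1 X24.36 Y21.53
G1 X0.00 Y21.53
G1 X0.00 Y0.00
; layer 2
G0 Z4.08
G0 X0.00 Y0.00
G1 X24.36 Y0.00
G1 X24.36 Y14.36
G1 X0.00 Y14.36
G1 X0.00 Y0.00
; layer 3
G0 Z6.11
G0 X0.00 Y0.00
G1 X24.36 Y0.00
G1 X24.36 Y7.18
G1 X0.00 Y7.18
G1 X0.00 Y0.00
M2 ; end

The solid is a wedge (ramp): 24.4 × 28.7 mm base, rising to 8.15 mm along the y=0 edge and sloping linearly to z=0 at y=28.7. Slicing at Δz = 2.04 mm — 4 equal slices spanning the solid's height, so layer i sits at z = i·h/4 — gives 3 non-empty perimeters. Each is a 4-segment closed polygon; G0 lifts to the layer z and rapids to the start vertex, then G1 traces the edges. The cross-section shrinks linearly with z (the slice at the apex is degenerate and omitted).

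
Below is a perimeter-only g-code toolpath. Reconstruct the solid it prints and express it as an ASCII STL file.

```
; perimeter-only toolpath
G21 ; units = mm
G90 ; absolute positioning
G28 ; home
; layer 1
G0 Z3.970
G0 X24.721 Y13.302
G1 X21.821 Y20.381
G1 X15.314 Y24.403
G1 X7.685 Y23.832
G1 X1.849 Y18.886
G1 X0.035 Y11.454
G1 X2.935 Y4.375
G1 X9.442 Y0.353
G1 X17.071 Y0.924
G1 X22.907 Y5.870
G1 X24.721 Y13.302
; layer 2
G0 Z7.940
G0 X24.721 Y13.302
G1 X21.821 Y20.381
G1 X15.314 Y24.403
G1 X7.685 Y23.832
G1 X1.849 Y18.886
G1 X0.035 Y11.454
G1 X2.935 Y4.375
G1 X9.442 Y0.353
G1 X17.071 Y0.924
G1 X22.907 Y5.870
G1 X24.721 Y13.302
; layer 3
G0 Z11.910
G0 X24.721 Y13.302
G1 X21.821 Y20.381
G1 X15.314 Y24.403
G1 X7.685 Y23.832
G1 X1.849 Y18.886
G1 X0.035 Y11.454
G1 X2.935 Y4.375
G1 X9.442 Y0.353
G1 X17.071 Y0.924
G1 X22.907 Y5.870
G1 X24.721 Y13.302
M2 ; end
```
solid part
  facet normal 0.0000 0.0000 -1.0000
    outer loop
      vertex 15.314 24.403 0.000
      vertex 21.821 20.381 0.000
      vertex 24.721 13.302 0.000
    endloop
  endfacet
  facet normal 0.0000 0.0000 -1.0000
    outer loop
      vertex 7.685 23.832 0.000
      vertex 15.314 24.403 0.000
      vertex 24.721 13.302 0.000
    endloop
  endfacet
  facet normal 0.0000 0.0000 -1.0000
    outer loop
      vertex 1.849 18.886 0.000
      vertex 7.685 23.832 0.000
      vertex 24.721 13.302 0.000
    endloop
  endfacet
  facet normal 0.0000 0.0000 -1.0000
    outer loop
      vertex 0.035 11.454 0.000
      vertex 1.849 18.886 0.000
      vertex 24.721 13.302 0.000
    endloop
  endfacet
  facet normal 0.0000 0.0000 -1.0000
    outer loop
      vertex 2.935 4.375 0.000
      vertex 0.035 11.454 0.000
      vertex 24.721 13.302 0.000
    endloop
  endfacet
  facet normal 0.0000 0.0000 -1.0000
    outer loop
      vertex 9.442 0.353 0.000
      vertex 2.935 4.375 0.000
      vertex 24.721 13.302 0.000
    endloop
  endfacet
  facet normal 0.0000 0.0000 -1.0000
    outer loop
      vertex 17.071 0.924 0.000
      vertex 9.442 0.353 0.000
      vertex 24.721 13.302 0.000
    endloop
  endfacet
  facet normal 0.0000 0.0000 -1.0000
    outer loop
      vertex 22.907 5.870 0.000
      vertex 17.071 0.924 0.000
      vertex 24.721 13.302 0.000
    endloop
  endfacet
  facet normal 0.0000 0.0000 1.0000
    outer loop
      vertex 24.721 13.302 11.910
      vertex 21.821 20.381 11.910
      vertex 15.314 24.403 11.910
    endloop
  endfacet
  facet normal 0.0000 0.0000 1.0000
    outer loop
      vertex 24.721 13.302 11.910
      vertex 15.314 24.403 11.910
      vertex 7.685 23.832 11.910
    endloop
  endfacet
  facet normal 0.0000 0.0000 1.0000
    outer loop
      vertex 24.721 13.302 11.910
      vertex 7.685 23.832 11.910
      vertex 1.849 18.886 11.910
    endloop
  endfacet
  facet normal 0.0000 0.0000 1.0000
    outer loop
      vertex 24.721 13.302 11.910
      vertex 1.849 18.886 11.910
      vertex 0.035 11.454 11.910
    endloop
  endfacet
  facet normal 0.0000 0.0000 1.0000
    outer loop
      vertex 24.721 13.302 11.910
      vertex 0.035 11.454 11.910
      vertex 2.935 4.375 11.910
    endloop
  endfacet
  facet normal 0.0000 0.0000 1.0000
    outer loop
      vertex 24.721 13.302 11.910
      vertex 2.935 4.375 11.910
      vertex 9.442 0.353 11.910
    endloop
  endfacet
  facet normal 0.0000 0.0000 1.0000
    outer loop
      vertex 24.721 13.302 11.910
      vertex 9.442 0.353 11.910
      vertex 17.071 0.924 11.910
    endloop
  endfacet
  facet normal 0.0000 0.0000 1.0000
    outer loop
      vertex 24.721 13.302 11.910
      vertex 17.071 0.924 11.910
      vertex 22.907 5.870 11.910
    endloop
  endfacet
  facet normal 0.9254 0.3791 0.0000
    outer loop
      vertex 24.721 13.302 0.000
      vertex 21.821 20.381 0.000
      vertex 21.821 20.381 11.910
    endloop
  endfacet
  facet normal 0.9254 0.3791 0.0000
    outer loop
      vertex 24.721 13.302 0.000
      vertex 21.821 20.381 11.910
      vertex 24.721 13.302 11.910
    endloop
  endfacet
  facet normal 0.5258 0.8506 0.0000
    outer loop
      vertex 21.821 20.381 0.000
      vertex 15.314 24.403 0.000
      vertex 15.314 24.403 11.910
    endloop
  endfacet
  facet normal 0.5258 0.8506 0.0000
    outer loop
      vertex 21.821 20.381 0.000
      vertex 15.314 24.403 11.910
      vertex 21.821 20.381 11.910
    endloop
  endfacet
  facet normal -0.0746 0.9972 0.0000
    outer loop
      vertex 15.314 24.403 0.000
      vertex 7.685 23.832 0.000
      vertex 7.685 23.832 11.910
    endloop
  endfacet
  facet normal -0.0746 0.9972 0.0000
    outer loop
      vertex 15.314 24.403 0.000
      vertex 7.685 23.832 11.910
      vertex 15.314 24.403 11.910
    endloop
  endfacet
  facet normal -0.6465 0.7629 0.0000
    outer loop
      vertex 7.685 23.832 0.000
      vertex 1.849 18.886 0.000
      vertex 1.849 18.886 11.910
    endloop
  endfacet
  facet normal -0.6465 0.7629 0.0000
    outer loop
      vertex 7.685 23.832 0.000
      vertex 1.849 18.886 11.910
      vertex 7.685 23.832 11.910
    endloop
  endfacet
  facet normal -0.9715 0.2371 0.0000
    outer loop
      vertex 1.849 18.886 0.000
      vertex 0.035 11.454 0.000
      vertex 0.035 11.454 11.910
    endloop
  endfacet
  facet normal -0.9715 0.2371 0.0000
    outer loop
      vertex 1.849 18.886 0.000
      vertex 0.035 11.454 11.910
      vertex 1.849 18.886 11.910
    endloop
  endfacet
  facet normal -0.9254 -0.3791 0.0000
    outer loop
      vertex 0.035 11.454 0.000
      vertex 2.935 4.375 0.000
      vertex 2.935 4.375 11.910
    endloop
  endfacet
  facet normal -0.9254 -0.3791 0.0000
    outer loop
      vertex 0.035 11.454 0.000
      vertex 2.935 4.375 11.910
      vertex 0.035 11.454 11.910
    endloop
  endfacet
  facet normal -0.5258 -0.8506 0.0000
    outer loop
      vertex 2.935 4.375 0.000
      vertex 9.442 0.353 0.000
      vertex 9.442 0.353 11.910
    endloop
  endfacet
  facet normal -0.5258 -0.8506 0.0000
    outer loop
      vertex 2.935 4.375 0.000
      vertex 9.442 0.353 11.910
      vertex 2.935 4.375 11.910
    endloop
  endfacet
  facet normal 0.0746 -0.9972 0.0000
    outer loop
      vertex 9.442 0.353 0.000
      vertex 17.071 0.924 0.000
      vertex 17.071 0.924 11.910
    endloop
  endfacet
  facet normal 0.0746 -0.9972 0.0000
    outer loop
      vertex 9.442 0.353 0.000
      vertex 17.071 0.924 11.910
      vertex 9.442 0.353 11.910
    endloop
  endfacet
  facet normal 0.6465 -0.7629 0.0000
    outer loop
      vertex 17.071 0.924 0.000
      vertex 22.907 5.870 0.000
      vertex 22.907 5.870 11.910
    endloop
  endfacet
  facet normal 0.6465 -0.7629 0.0000
    outer loop
      vertex 17.071 0.924 0.000
      vertex 22.907 5.870 11.910
      vertex 17.071 0.924 11.910
    endloop
  endfacet
  facet normal 0.9715 -0.2371 0.0000
    outer loop
      vertex 22.907 5.870 0.000
      vertex 24.721 13.302 0.000
      vertex 24.721 13.302 11.910
    endloop
  endfacet
  facet normal 0.9715 -0.2371 0.0000
    outer loop
      vertex 22.907 5.870 0.000
      vertex 24.721 13.302 11.910
      vertex 22.907 5.870 11.910
    endloop
  endfacet
endsolid part

The G0 Z moves step by Δz≈3.970 mm. Every layer's G1 loop is the same polygon, so the solid is a straight extrusion of it from z=0 to z≈11.9. Closing with flat bottom and top caps and triangulating gives 36 facets — a regular 10-sided prism (a cylinder approximated with 10 flat sides), circumscribed radius ≈ 12.4 mm, height ≈ 11.9 mm.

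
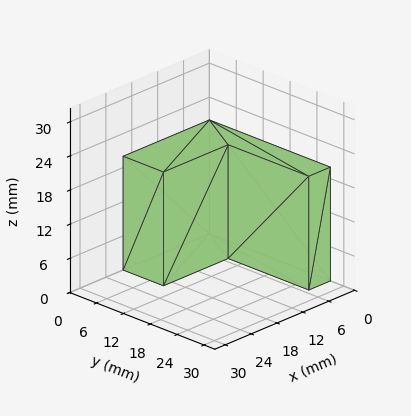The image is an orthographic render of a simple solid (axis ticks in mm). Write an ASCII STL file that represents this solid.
Reading the render: the shape is an L-shaped prism: outer 20 × 27 mm, arm thicknesses ≈ 9 mm (horizontal) and 5 mm (vertical), extruded 20 mm in z (dimensions read to the nearest mm from the axis ticks). For the STL, each face is triangulated and given an outward normal.

solid part
  facet normal 0.0000 0.0000 -1.0000
    outer loop
      vertex 20.00 9.00 0.00
      vertex 20.00 0.00 0.00
      vertex 0.00 0.00 0.00
    endloop
  endfacet
  facet normal 0.0000 0.0000 -1.0000
    outer loop
      vertex 5.00 9.00 0.00
      vertex 20.00 9.00 0.00
      vertex 0.00 0.00 0.00
    endloop
  endfacet
  facet normal 0.0000 0.0000 -1.0000
    outer loop
      vertex 5.00 27.00 0.00
      vertex 5.00 9.00 0.00
      vertex 0.00 0.00 0.00
    endloop
  endfacet
  facet normal 0.0000 0.0000 -1.0000
    outer loop
      vertex 0.00 27.00 0.00
      vertex 5.00 27.00 0.00
      vertex 0.00 0.00 0.00
    endloop
  endfacet
  facet normal 0.0000 0.0000 1.0000
    outer loop
      vertex 0.00 0.00 20.00
      vertex 20.00 0.00 20.00
      vertex 20.00 9.00 20.00
    endloop
  endfacet
  facet normal 0.0000 0.0000 1.0000
    outer loop
      vertex 0.00 0.00 20.00
      vertex 20.00 9.00 20.00
      vertex 5.00 9.00 20.00
    endloop
  endfacet
  facet normal 0.0000 0.0000 1.0000
    outer loop
      vertex 0.00 0.00 20.00
      vertex 5.00 9.00 20.00
      vertex 5.00 27.00 20.00
    endloop
  endfacet
  facet normal 0.0000 0.0000 1.0000
    outer loop
      vertex 0.00 0.00 20.00
      vertex 5.00 27.00 20.00
      vertex 0.00 27.00 20.00
    endloop
  endfacet
  facet normal 0.0000 -1.0000 0.0000
    outer loop
      vertex 0.00 0.00 0.00
      vertex 20.00 0.00 0.00
      vertex 20.00 0.00 20.00
    endloop
  endfacet
  facet normal 0.0000 -1.0000 0.0000
    outer loop
      vertex 0.00 0.00 0.00
      vertex 20.00 0.00 20.00
      vertex 0.00 0.00 20.00
    endloop
  endfacet
  facet normal 1.0000 0.0000 0.0000
    outer loop
      vertex 20.00 0.00 0.00
      vertex 20.00 9.00 0.00
      vertex 20.00 9.00 20.00
    endloop
  endfacet
  facet normal 1.0000 0.0000 0.0000
    outer loop
      vertex 20.00 0.00 0.00
      vertex 20.00 9.00 20.00
      vertex 20.00 0.00 20.00
    endloop
  endfacet
  facet normal 0.0000 1.0000 0.0000
    outer loop
      vertex 20.00 9.00 0.00
      vertex 5.00 9.00 0.00
      vertex 5.00 9.00 20.00
    endloop
  endfacet
  facet normal 0.0000 1.0000 0.0000
    outer loop
      vertex 20.00 9.00 0.00
      vertex 5.00 9.00 20.00
      vertex 20.00 9.00 20.00
    endloop
  endfacet
  facet normal 1.0000 0.0000 0.0000
    outer loop
      vertex 5.00 9.00 0.00
      vertex 5.00 27.00 0.00
      vertex 5.00 27.00 20.00
    endloop
  endfacet
  facet normal 1.0000 0.0000 0.0000
    outer loop
      vertex 5.00 9.00 0.00
      vertex 5.00 27.00 20.00
      vertex 5.00 9.00 20.00
    endloop
  endfacet
  facet normal 0.0000 1.0000 0.0000
    outer loop
      vertex 5.00 27.00 0.00
      vertex 0.00 27.00 0.00
      vertex 0.00 27.00 20.00
    endloop
  endfacet
  facet normal 0.0000 1.0000 0.0000
    outer loop
      vertex 5.00 27.00 0.00
      vertex 0.00 27.00 20.00
      vertex 5.00 27.00 20.00
    endloop
  endfacet
  facet normal -1.0000 0.0000 0.0000
    outer loop
      vertex 0.00 27.00 0.00
      vertex 0.00 0.00 0.00
      vertex 0.00 0.00 20.00
    endloop
  endfacet
  facet normal -1.0000 0.0000 0.0000
    outer loop
      vertex 0.00 27.00 0.00
      vertex 0.00 0.00 20.00
      vertex 0.00 27.00 20.00
    endloop
  endfacet
endsolid part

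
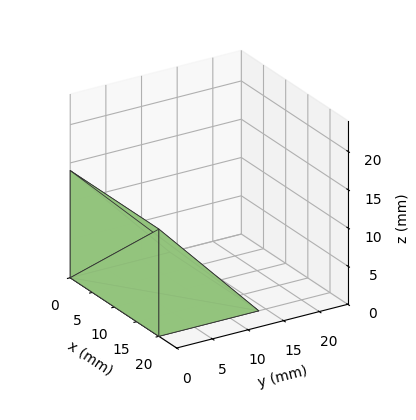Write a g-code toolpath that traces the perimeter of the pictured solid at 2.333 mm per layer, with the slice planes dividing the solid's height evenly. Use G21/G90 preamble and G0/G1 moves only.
Reading the render: the shape is a wedge (ramp): 20 × 14 mm base, rising to 14 mm along the y=0 edge and sloping linearly to z=0 at y=14 (dimensions read to the nearest mm from the axis ticks). For the g-code, the solid's height is divided into equal slices at the stated Δz and each level perimeter traced with G1 moves after a G0 lift.

; perimeter-only toolpath
G21 ; units = mm
G90 ; absolute positioning
G28 ; home
; layer 1
G0 Z2.333
G0 X0.000 Y0.000
G1 X20.000 Y0.000
G1 X20.000 Y11.667
G1 X0.000 Y11.667
G1 X0.000 Y0.000
; layer 2
G0 Z4.667
G0 X0.000 Y0.000
G1 X20.000 Y0.000
G1 X20.000 Y9.333
G1 X0.000 Y9.333
G1 X0.000 Y0.000
; layer 3
G0 Z7.000
G0 X0.000 Y0.000
G1 X20.000 Y0.000
G1 X20.000 Y7.000
G1 X0.000 Y7.000
G1 X0.000 Y0.000
; layer 4
G0 Z9.333
G0 X0.000 Y0.000
G1 X20.000 Y0.000
G1 X20.000 Y4.667
G1 X0.000 Y4.667
G1 X0.000 Y0.000
; layer 5
G0 Z11.667
G0 X0.000 Y0.000
G1 X20.000 Y0.000
G1 X20.000 Y2.333
G1 X0.000 Y2.333
G1 X0.000 Y0.000
M2 ; end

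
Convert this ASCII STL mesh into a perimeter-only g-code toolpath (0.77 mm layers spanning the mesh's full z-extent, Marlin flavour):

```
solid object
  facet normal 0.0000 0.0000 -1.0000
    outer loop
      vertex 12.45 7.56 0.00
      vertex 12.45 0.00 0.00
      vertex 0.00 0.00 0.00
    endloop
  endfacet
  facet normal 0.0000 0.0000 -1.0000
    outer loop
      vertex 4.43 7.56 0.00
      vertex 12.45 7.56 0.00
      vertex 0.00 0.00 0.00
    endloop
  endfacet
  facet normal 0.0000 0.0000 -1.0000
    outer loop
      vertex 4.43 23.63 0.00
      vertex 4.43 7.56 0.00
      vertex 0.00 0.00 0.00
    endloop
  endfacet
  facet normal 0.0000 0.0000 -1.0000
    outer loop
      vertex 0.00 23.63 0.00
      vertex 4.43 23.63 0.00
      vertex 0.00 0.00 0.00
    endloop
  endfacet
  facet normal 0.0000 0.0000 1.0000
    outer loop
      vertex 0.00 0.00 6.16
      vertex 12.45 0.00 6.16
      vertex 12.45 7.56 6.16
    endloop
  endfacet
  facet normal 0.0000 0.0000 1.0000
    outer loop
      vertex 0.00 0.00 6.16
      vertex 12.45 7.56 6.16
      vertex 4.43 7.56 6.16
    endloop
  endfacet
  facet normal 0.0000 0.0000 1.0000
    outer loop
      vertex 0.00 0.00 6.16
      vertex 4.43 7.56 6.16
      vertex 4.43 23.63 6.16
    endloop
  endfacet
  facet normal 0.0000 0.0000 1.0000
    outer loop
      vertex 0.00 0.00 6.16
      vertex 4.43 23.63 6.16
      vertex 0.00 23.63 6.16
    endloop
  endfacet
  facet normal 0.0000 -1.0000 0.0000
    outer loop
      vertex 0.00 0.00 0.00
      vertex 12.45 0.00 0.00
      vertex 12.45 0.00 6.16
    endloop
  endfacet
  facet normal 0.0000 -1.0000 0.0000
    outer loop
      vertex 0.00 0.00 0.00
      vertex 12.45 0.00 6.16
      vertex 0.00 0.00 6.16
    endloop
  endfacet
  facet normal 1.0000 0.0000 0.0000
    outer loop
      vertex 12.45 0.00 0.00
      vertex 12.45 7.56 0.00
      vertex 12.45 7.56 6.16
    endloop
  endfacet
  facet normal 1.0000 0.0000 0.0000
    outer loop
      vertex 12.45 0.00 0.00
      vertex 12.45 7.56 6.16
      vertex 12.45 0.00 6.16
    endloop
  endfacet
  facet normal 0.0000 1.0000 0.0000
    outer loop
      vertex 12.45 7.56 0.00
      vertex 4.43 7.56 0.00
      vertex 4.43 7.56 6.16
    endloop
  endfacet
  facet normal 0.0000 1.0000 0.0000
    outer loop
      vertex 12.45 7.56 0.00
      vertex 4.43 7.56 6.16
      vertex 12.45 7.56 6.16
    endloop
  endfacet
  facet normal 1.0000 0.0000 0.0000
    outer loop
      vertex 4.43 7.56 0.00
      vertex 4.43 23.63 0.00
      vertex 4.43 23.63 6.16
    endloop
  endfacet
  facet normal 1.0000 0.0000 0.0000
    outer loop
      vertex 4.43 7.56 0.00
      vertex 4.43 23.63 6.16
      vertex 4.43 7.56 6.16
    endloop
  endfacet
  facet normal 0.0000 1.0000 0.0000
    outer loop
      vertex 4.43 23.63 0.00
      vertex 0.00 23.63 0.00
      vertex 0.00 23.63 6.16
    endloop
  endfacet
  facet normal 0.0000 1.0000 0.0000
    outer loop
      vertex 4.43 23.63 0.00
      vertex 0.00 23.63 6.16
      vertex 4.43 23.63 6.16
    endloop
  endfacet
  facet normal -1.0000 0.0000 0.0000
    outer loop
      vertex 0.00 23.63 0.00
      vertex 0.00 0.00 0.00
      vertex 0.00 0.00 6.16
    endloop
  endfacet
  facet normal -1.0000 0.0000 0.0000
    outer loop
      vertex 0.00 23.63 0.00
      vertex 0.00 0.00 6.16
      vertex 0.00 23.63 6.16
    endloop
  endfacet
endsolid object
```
; perimeter-only toolpath
G21 ; units = mm
G90 ; absolute positioning
G28 ; home
; layer 1
G0 Z0.77
G0 X0.00 Y0.00
G1 X12.45 Y0.00
G1 X12.45 Y7.56
G1 X4.43 Y7.56
G1 X4.43 Y23.63
G1 X0.00 Y23.63
G1 X0.00 Y0.00
; layer 2
G0 Z1.54
G0 X0.00 Y0.00
G1 X12.45 Y0.00
G1 X12.45 Y7.56
G1 X4.43 Y7.56
G1 X4.43 Y23.63
G1 X0.00 Y23.63
G1 X0.00 Y0.00
; layer 3
G0 Z2.31
G0 X0.00 Y0.00
G1 X12.45 Y0.00
G1 X12.45 Y7.56
G1 X4.43 Y7.56
G1 X4.43 Y23.63
G1 X0.00 Y23.63
G1 X0.00 Y0.00
; layer 4
G0 Z3.08
G0 X0.00 Y0.00
G1 X12.45 Y0.00
G1 X12.45 Y7.56
G1 X4.43 Y7.56
G1 X4.43 Y23.63
G1 X0.00 Y23.63
G1 X0.00 Y0.00
; layer 5
G0 Z3.85
G0 X0.00 Y0.00
G1 X12.45 Y0.00
G1 X12.45 Y7.56
G1 X4.43 Y7.56
G1 X4.43 Y23.63
G1 X0.00 Y23.63
G1 X0.00 Y0.00
; layer 6
G0 Z4.62
G0 X0.00 Y0.00
G1 X12.45 Y0.00
G1 X12.45 Y7.56
G1 X4.43 Y7.56
G1 X4.43 Y23.63
G1 X0.00 Y23.63
G1 X0.00 Y0.00
; layer 7
G0 Z5.39
G0 X0.00 Y0.00
G1 X12.45 Y0.00
G1 X12.45 Y7.56
G1 X4.43 Y7.56
G1 X4.43 Y23.63
G1 X0.00 Y23.63
G1 X0.00 Y0.00
; layer 8
G0 Z6.16
G0 X0.00 Y0.00
G1 X12.45 Y0.00
G1 X12.45 Y7.56
G1 X4.43 Y7.56
G1 X4.43 Y23.63
G1 X0.00 Y23.63
G1 X0.00 Y0.00
M2 ; end

The solid is an L-shaped prism: outer 12.4 × 23.6 mm, arm thicknesses ≈ 7.56 mm (horizontal) and 4.43 mm (vertical), extruded 6.16 mm in z. Slicing at Δz = 0.77 mm — 8 equal slices spanning the solid's height, so layer i sits at z = i·h/8 — gives 8 non-empty perimeters. Each is a 6-segment closed polygon; G0 lifts to the layer z and rapids to the start vertex, then G1 traces the edges.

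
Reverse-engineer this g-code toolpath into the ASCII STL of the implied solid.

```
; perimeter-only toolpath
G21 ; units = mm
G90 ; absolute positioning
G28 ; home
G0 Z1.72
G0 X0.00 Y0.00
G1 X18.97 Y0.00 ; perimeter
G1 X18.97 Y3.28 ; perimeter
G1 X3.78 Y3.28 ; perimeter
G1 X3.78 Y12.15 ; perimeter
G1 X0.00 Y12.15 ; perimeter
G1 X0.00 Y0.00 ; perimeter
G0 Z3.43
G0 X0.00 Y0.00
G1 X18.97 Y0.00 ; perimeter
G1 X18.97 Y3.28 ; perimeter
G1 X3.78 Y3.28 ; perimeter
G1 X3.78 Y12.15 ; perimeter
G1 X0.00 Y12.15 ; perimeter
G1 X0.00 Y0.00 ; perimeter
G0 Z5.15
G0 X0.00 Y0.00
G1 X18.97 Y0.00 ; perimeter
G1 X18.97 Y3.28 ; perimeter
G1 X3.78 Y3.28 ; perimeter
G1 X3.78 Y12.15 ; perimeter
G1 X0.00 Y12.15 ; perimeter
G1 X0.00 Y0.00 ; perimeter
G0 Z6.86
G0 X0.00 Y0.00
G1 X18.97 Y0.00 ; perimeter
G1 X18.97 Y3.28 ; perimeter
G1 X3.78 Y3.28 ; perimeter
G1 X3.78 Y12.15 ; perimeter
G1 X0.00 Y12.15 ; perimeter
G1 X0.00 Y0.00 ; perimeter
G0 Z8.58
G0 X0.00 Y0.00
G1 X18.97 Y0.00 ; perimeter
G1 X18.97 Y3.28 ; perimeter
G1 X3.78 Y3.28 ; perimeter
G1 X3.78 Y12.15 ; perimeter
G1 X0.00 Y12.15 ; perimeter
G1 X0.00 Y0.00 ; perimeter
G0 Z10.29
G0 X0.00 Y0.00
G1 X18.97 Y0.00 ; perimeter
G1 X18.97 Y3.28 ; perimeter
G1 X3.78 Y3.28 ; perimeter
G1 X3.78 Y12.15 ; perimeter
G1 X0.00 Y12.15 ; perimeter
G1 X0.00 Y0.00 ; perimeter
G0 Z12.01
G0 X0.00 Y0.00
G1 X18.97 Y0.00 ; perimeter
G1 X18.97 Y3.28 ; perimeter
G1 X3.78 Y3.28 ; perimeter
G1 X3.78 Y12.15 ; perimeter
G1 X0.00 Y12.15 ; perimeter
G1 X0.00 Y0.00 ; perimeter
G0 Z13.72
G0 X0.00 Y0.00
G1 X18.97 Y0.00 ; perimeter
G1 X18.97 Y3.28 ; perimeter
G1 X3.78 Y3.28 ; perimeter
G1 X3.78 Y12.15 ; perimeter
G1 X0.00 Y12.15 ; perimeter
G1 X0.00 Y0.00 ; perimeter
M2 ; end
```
solid part
  facet normal 0.0000 0.0000 -1.0000
    outer loop
      vertex 18.97 3.28 0.00
      vertex 18.97 0.00 0.00
      vertex 0.00 0.00 0.00
    endloop
  endfacet
  facet normal 0.0000 0.0000 -1.0000
    outer loop
      vertex 3.78 3.28 0.00
      vertex 18.97 3.28 0.00
      vertex 0.00 0.00 0.00
    endloop
  endfacet
  facet normal 0.0000 0.0000 -1.0000
    outer loop
      vertex 3.78 12.15 0.00
      vertex 3.78 3.28 0.00
      vertex 0.00 0.00 0.00
    endloop
  endfacet
  facet normal 0.0000 0.0000 -1.0000
    outer loop
      vertex 0.00 12.15 0.00
      vertex 3.78 12.15 0.00
      vertex 0.00 0.00 0.00
    endloop
  endfacet
  facet normal 0.0000 0.0000 1.0000
    outer loop
      vertex 0.00 0.00 13.72
      vertex 18.97 0.00 13.72
      vertex 18.97 3.28 13.72
    endloop
  endfacet
  facet normal 0.0000 0.0000 1.0000
    outer loop
      vertex 0.00 0.00 13.72
      vertex 18.97 3.28 13.72
      vertex 3.78 3.28 13.72
    endloop
  endfacet
  facet normal 0.0000 0.0000 1.0000
    outer loop
      vertex 0.00 0.00 13.72
      vertex 3.78 3.28 13.72
      vertex 3.78 12.15 13.72
    endloop
  endfacet
  facet normal 0.0000 0.0000 1.0000
    outer loop
      vertex 0.00 0.00 13.72
      vertex 3.78 12.15 13.72
      vertex 0.00 12.15 13.72
    endloop
  endfacet
  facet normal 0.0000 -1.0000 0.0000
    outer loop
      vertex 0.00 0.00 0.00
      vertex 18.97 0.00 0.00
      vertex 18.97 0.00 13.72
    endloop
  endfacet
  facet normal 0.0000 -1.0000 0.0000
    outer loop
      vertex 0.00 0.00 0.00
      vertex 18.97 0.00 13.72
      vertex 0.00 0.00 13.72
    endloop
  endfacet
  facet normal 1.0000 0.0000 0.0000
    outer loop
      vertex 18.97 0.00 0.00
      vertex 18.97 3.28 0.00
      vertex 18.97 3.28 13.72
    endloop
  endfacet
  facet normal 1.0000 0.0000 0.0000
    outer loop
      vertex 18.97 0.00 0.00
      vertex 18.97 3.28 13.72
      vertex 18.97 0.00 13.72
    endloop
  endfacet
  facet normal 0.0000 1.0000 0.0000
    outer loop
      vertex 18.97 3.28 0.00
      vertex 3.78 3.28 0.00
      vertex 3.78 3.28 13.72
    endloop
  endfacet
  facet normal 0.0000 1.0000 0.0000
    outer loop
      vertex 18.97 3.28 0.00
      vertex 3.78 3.28 13.72
      vertex 18.97 3.28 13.72
    endloop
  endfacet
  facet normal 1.0000 0.0000 0.0000
    outer loop
      vertex 3.78 3.28 0.00
      vertex 3.78 12.15 0.00
      vertex 3.78 12.15 13.72
    endloop
  endfacet
  facet normal 1.0000 0.0000 0.0000
    outer loop
      vertex 3.78 3.28 0.00
      vertex 3.78 12.15 13.72
      vertex 3.78 3.28 13.72
    endloop
  endfacet
  facet normal 0.0000 1.0000 0.0000
    outer loop
      vertex 3.78 12.15 0.00
      vertex 0.00 12.15 0.00
      vertex 0.00 12.15 13.72
    endloop
  endfacet
  facet normal 0.0000 1.0000 0.0000
    outer loop
      vertex 3.78 12.15 0.00
      vertex 0.00 12.15 13.72
      vertex 3.78 12.15 13.72
    endloop
  endfacet
  facet normal -1.0000 0.0000 0.0000
    outer loop
      vertex 0.00 12.15 0.00
      vertex 0.00 0.00 0.00
      vertex 0.00 0.00 13.72
    endloop
  endfacet
  facet normal -1.0000 0.0000 0.0000
    outer loop
      vertex 0.00 12.15 0.00
      vertex 0.00 0.00 13.72
      vertex 0.00 12.15 13.72
    endloop
  endfacet
endsolid part

The G0 Z moves step by Δz≈1.72 mm. Every layer's G1 loop is the same polygon, so the solid is a straight extrusion of it from z=0 to z≈13.7. Closing with flat bottom and top caps and triangulating gives 20 facets — an L-shaped prism: outer 19 × 12.2 mm, arm thicknesses ≈ 3.28 mm (horizontal) and 3.78 mm (vertical), extruded 13.7 mm in z.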